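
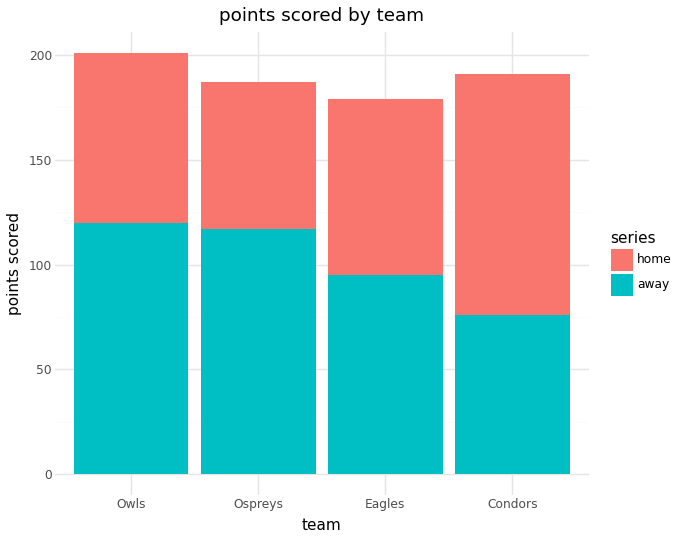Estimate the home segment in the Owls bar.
≈ 80

home top ≈ 200, bottom ≈ 120; segment ≈ 80.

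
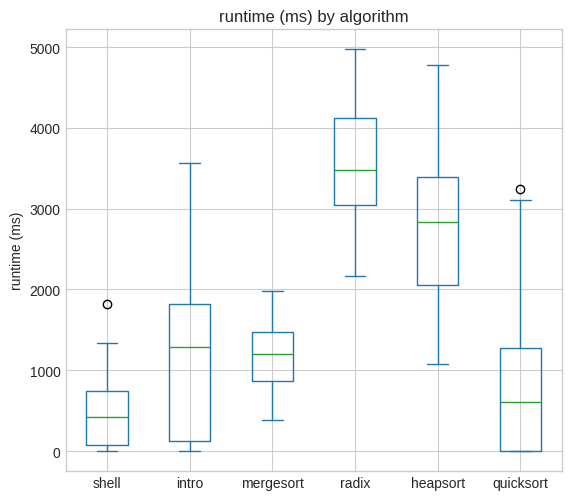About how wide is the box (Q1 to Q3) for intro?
Q3 ≈ 2000, Q1 ≈ 0; IQR ≈ 2000.

≈ 2000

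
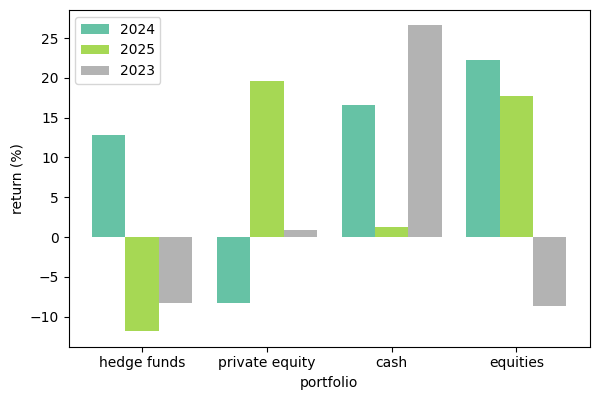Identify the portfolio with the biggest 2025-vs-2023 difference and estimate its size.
equities: 2025 ≈ 20, 2023 ≈ -10 → gap ≈ 30. Next-largest (cash) is only ≈ 25.

equities, ≈ 30 %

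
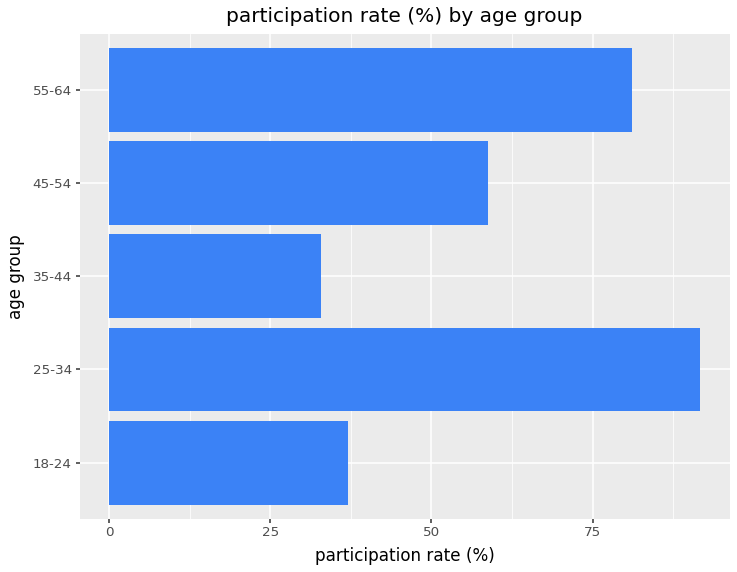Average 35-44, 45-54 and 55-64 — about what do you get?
(30 + 60 + 80) / 3 ≈ 57.

≈ 57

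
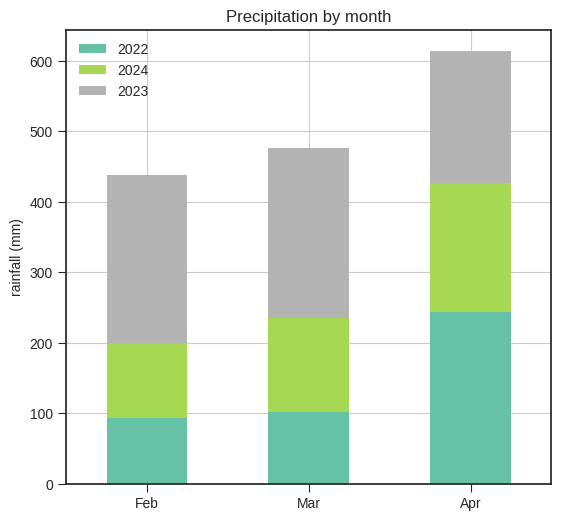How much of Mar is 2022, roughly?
≈ 100

2022 top ≈ 100, bottom ≈ 0; segment ≈ 100.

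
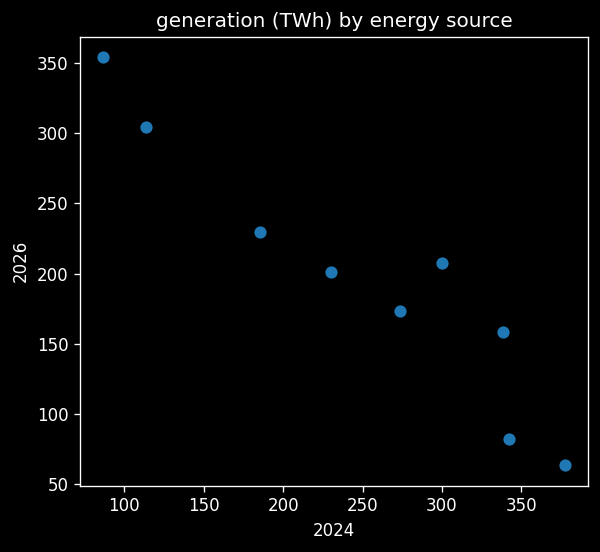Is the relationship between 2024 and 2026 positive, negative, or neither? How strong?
Points are negatively correlated; strong (|r| ≈ 0.9).

negative, strong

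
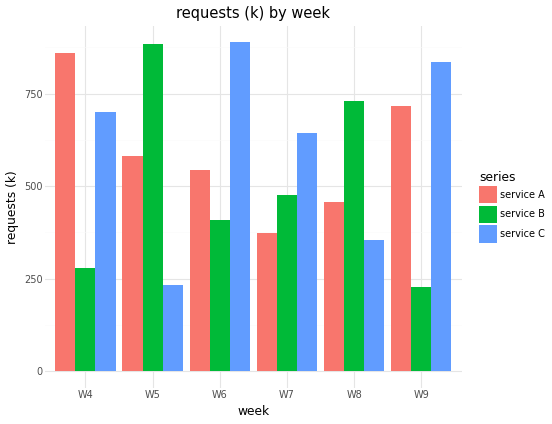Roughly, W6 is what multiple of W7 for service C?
≈ 1.5×

W6 ≈ 900, W7 ≈ 600; 900/600 ≈ 1.5.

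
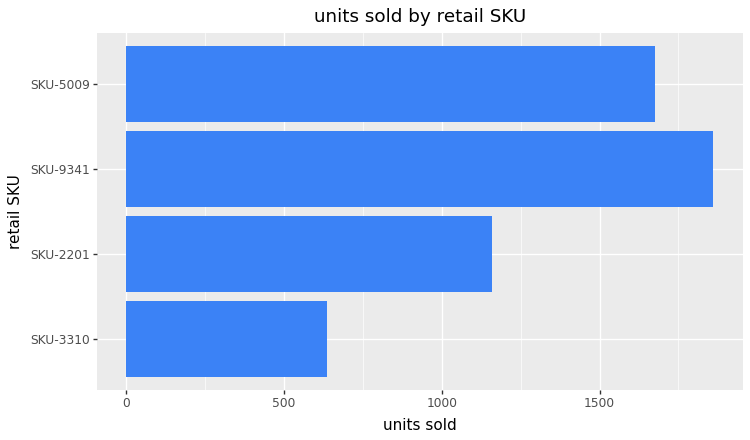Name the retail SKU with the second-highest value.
SKU-5009

Top 3: SKU-9341 ≈ 1800, SKU-5009 ≈ 1600, SKU-2201 ≈ 1200.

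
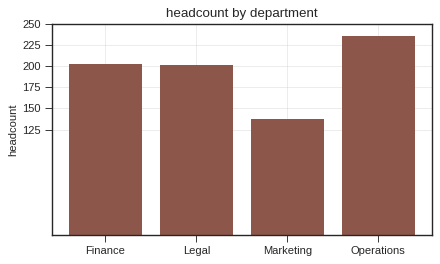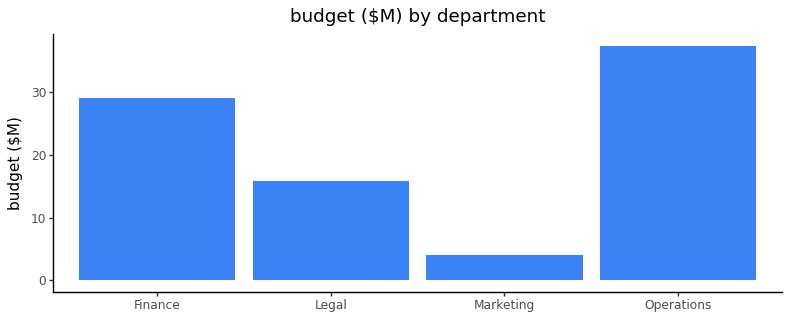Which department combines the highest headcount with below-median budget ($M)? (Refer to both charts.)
Chart 2 median budget ($M) ≈ 20; below-median departments: Legal, Marketing. Among those, Legal has the highest headcount (≈ 200).

Legal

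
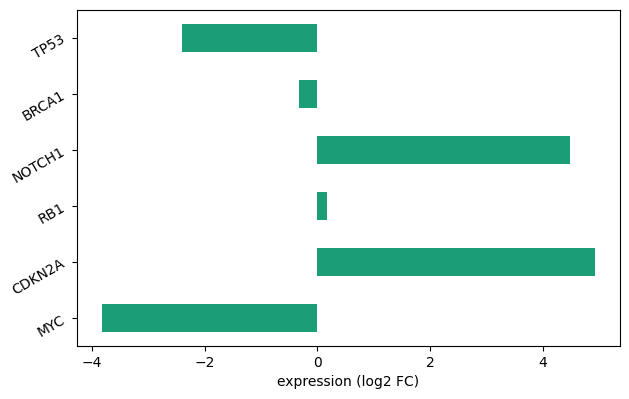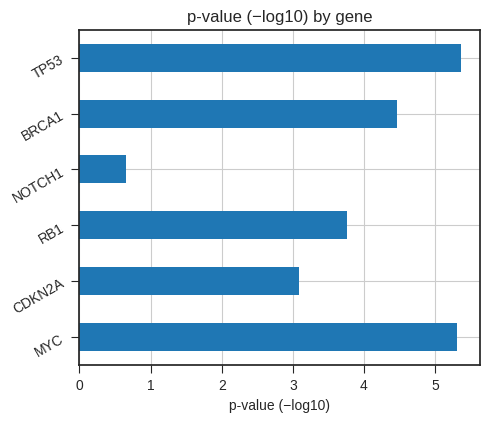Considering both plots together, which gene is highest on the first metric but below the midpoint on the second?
Chart 2 median p-value (−log10) ≈ 4; below-median genes: CDKN2A, RB1, NOTCH1. Among those, CDKN2A has the highest expression (log2 FC) (≈ 5).

CDKN2A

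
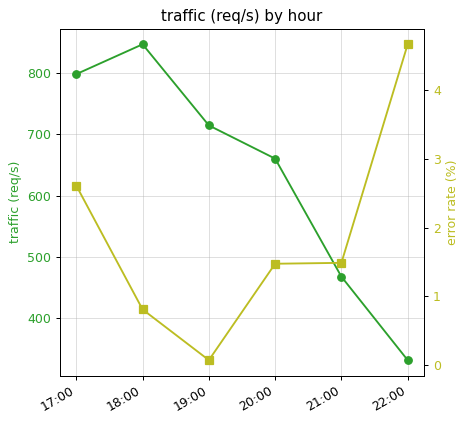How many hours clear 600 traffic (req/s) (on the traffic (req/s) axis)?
4

Above 600: 17:00, 18:00, 19:00, 20:00.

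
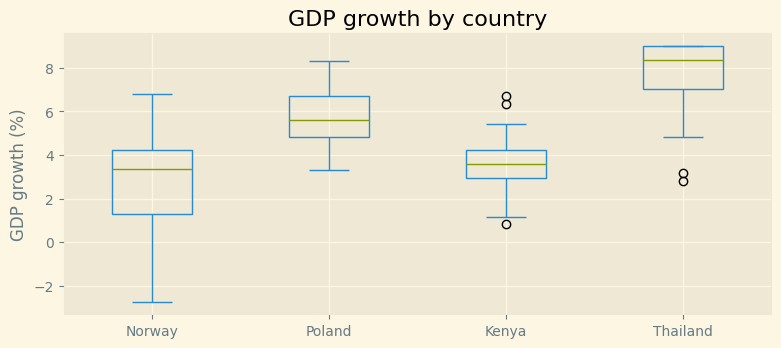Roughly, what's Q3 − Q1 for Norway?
≈ 2.5

Q3 ≈ 4.0, Q1 ≈ 1.5; IQR ≈ 2.5.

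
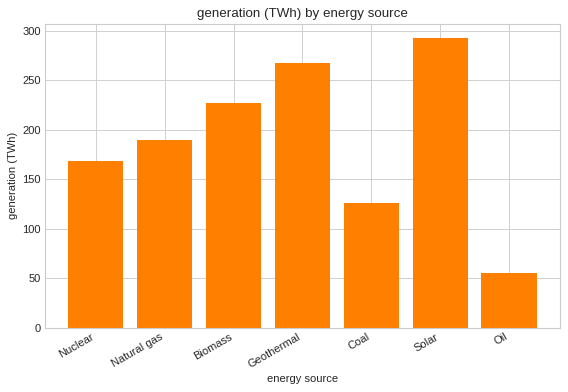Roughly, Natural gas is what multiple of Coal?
Natural gas ≈ 200, Coal ≈ 125; 200/125 ≈ 1.6.

≈ 1.6×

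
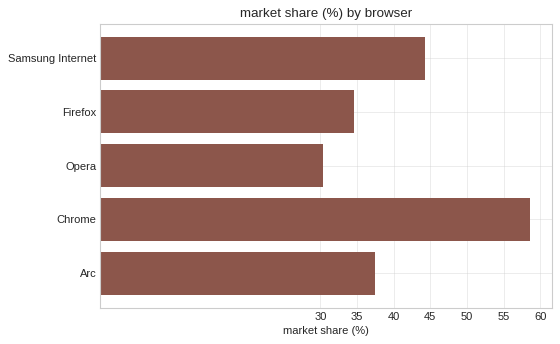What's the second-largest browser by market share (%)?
Samsung Internet

Top 3: Chrome ≈ 60, Samsung Internet ≈ 45, Arc ≈ 35.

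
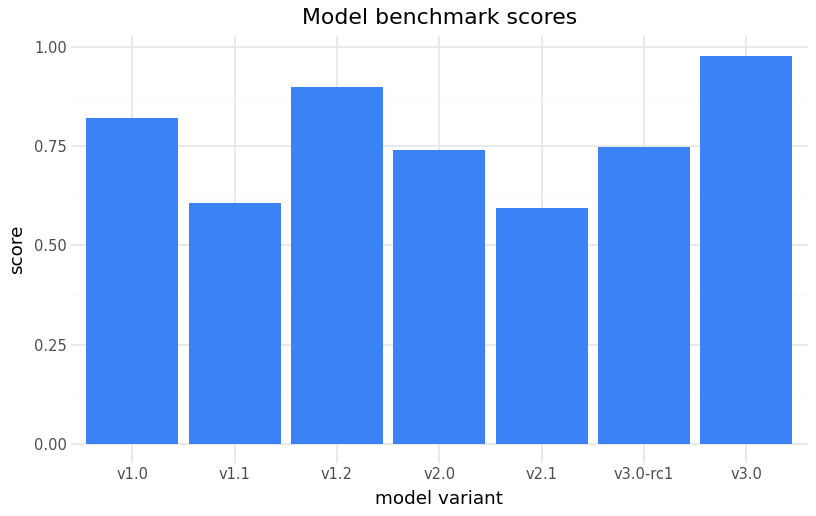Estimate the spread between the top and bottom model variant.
Max v3.0 ≈ 1.0, min v2.1 ≈ 0.6; range ≈ 0.4.

≈ 0.4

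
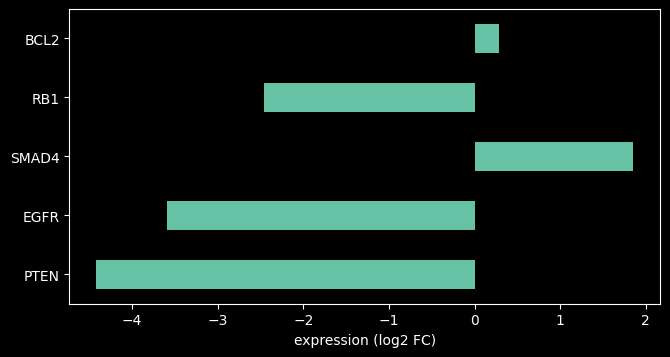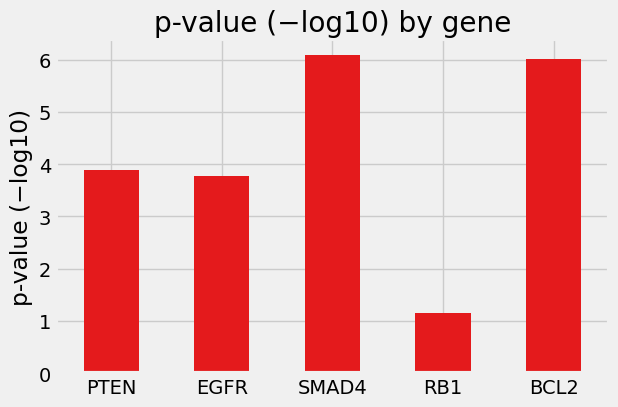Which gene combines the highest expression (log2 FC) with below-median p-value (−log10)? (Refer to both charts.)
RB1

Chart 2 median p-value (−log10) ≈ 4; below-median genes: EGFR, RB1. Among those, RB1 has the highest expression (log2 FC) (≈ -2.4).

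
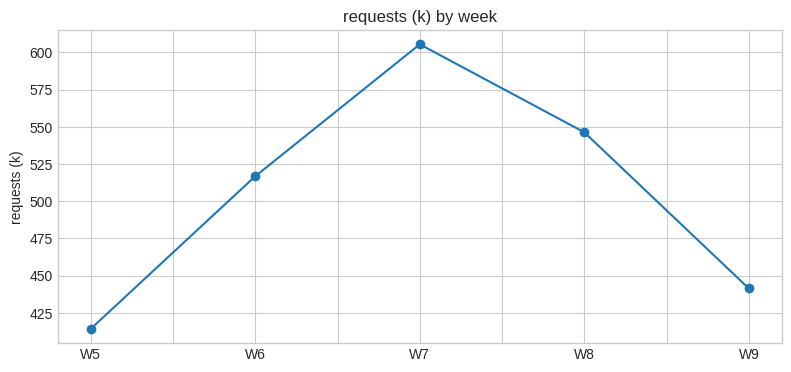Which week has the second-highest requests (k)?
W8

Top 3: W7 ≈ 600, W8 ≈ 540, W6 ≈ 520.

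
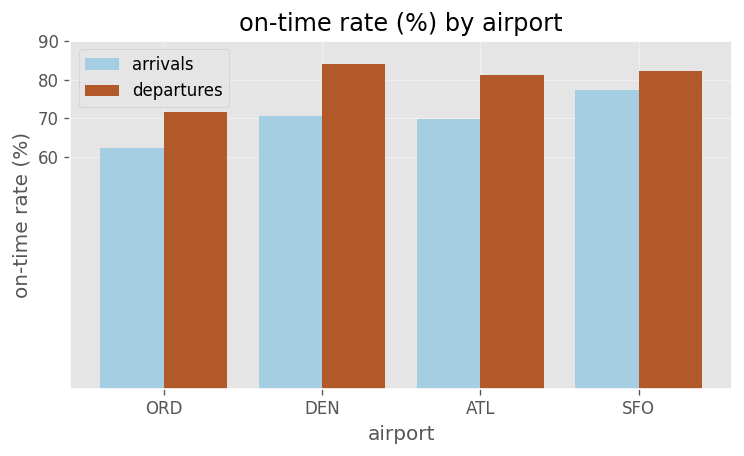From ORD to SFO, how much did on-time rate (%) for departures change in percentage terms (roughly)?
≈ +14.3%

ORD ≈ 70, SFO ≈ 80; (80 − 70) / 70 ≈ +14.3%.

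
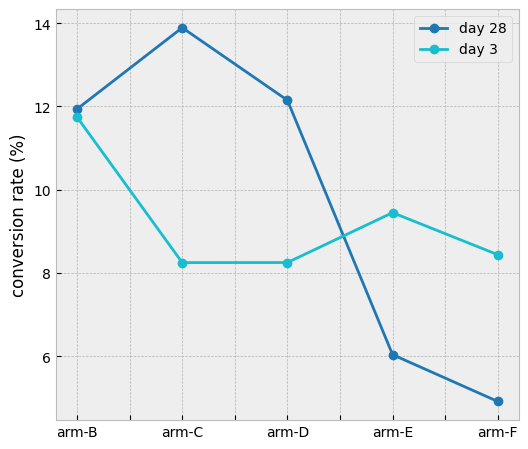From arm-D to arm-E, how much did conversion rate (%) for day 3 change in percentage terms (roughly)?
≈ +12.5%

arm-D ≈ 8, arm-E ≈ 9; (9 − 8) / 8 ≈ +12.5%.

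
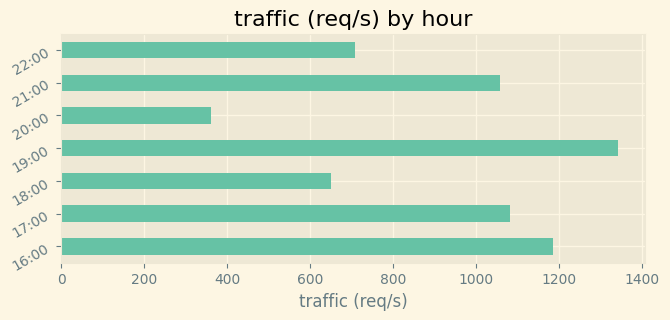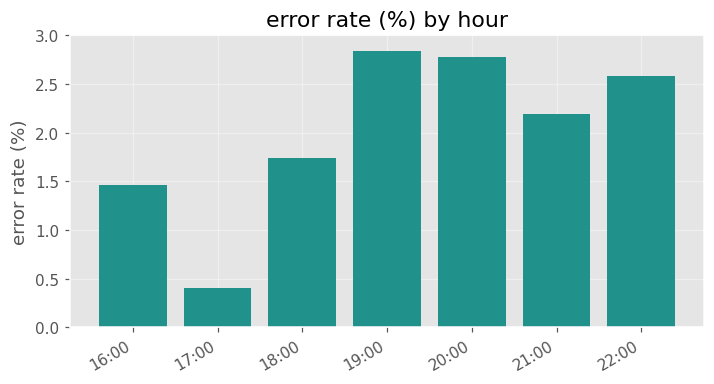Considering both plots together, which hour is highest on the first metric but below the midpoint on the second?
16:00

Chart 2 median error rate (%) ≈ 2; below-median hours: 16:00, 17:00, 18:00. Among those, 16:00 has the highest traffic (req/s) (≈ 1200).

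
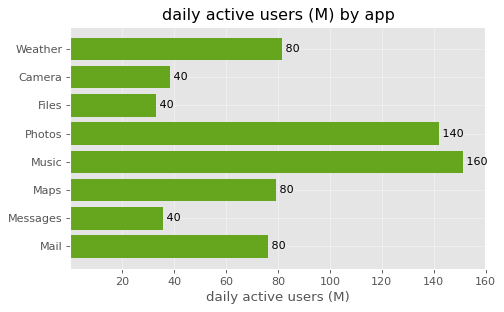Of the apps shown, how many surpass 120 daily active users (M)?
2

Above 120: Photos, Music.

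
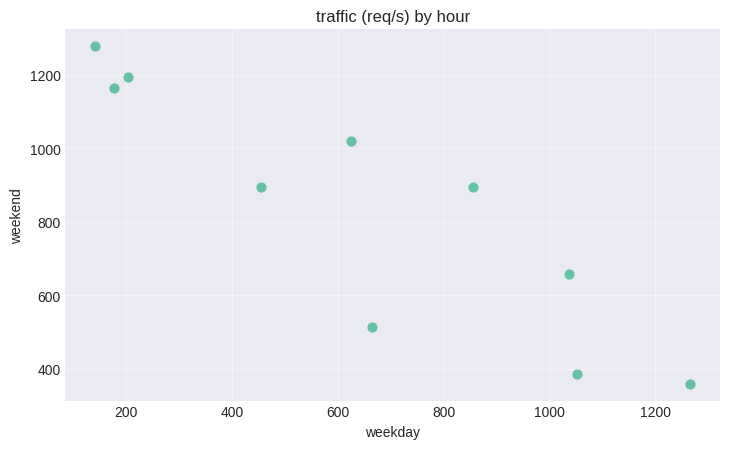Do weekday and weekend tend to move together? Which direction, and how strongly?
negative, strong

Points are negatively correlated; strong (|r| ≈ 0.9).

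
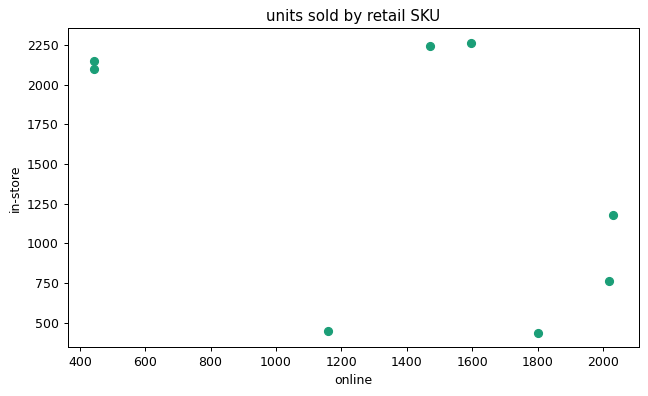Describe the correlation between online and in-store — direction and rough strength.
negative, moderate

Points are negatively correlated; moderate (|r| ≈ 0.5).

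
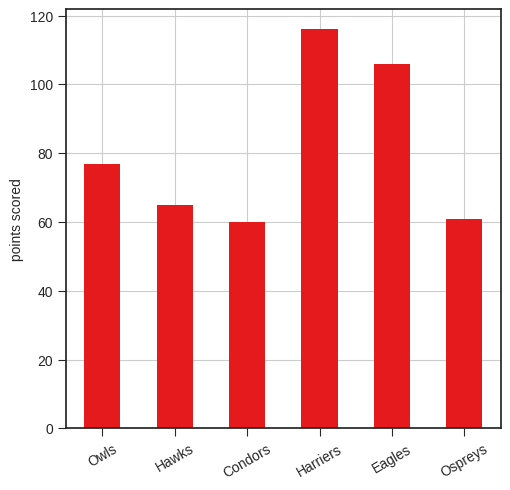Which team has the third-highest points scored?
Owls

Top 4: Harriers ≈ 120, Eagles ≈ 110, Owls ≈ 80, Hawks ≈ 60.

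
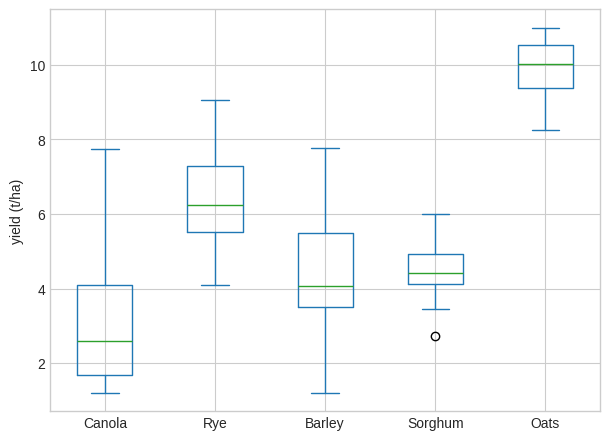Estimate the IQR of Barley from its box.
≈ 2

Q3 ≈ 5, Q1 ≈ 3; IQR ≈ 2.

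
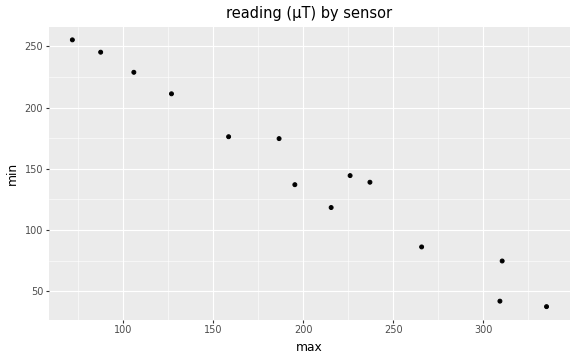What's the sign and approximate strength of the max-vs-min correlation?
negative, strong

Points are negatively correlated; strong (|r| ≈ 1.0).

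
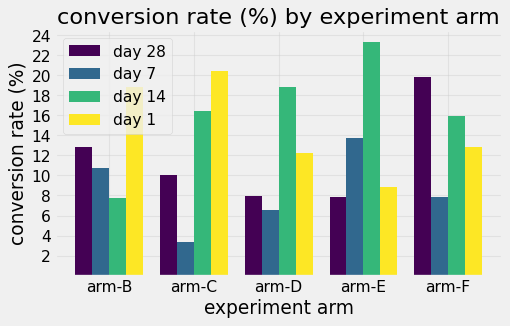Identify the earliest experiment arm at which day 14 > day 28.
arm-C

arm-B: day 14 ≈ 8 vs day 28 ≈ 12 (not yet); arm-C: day 14 ≈ 16 vs day 28 ≈ 10 (first crossover).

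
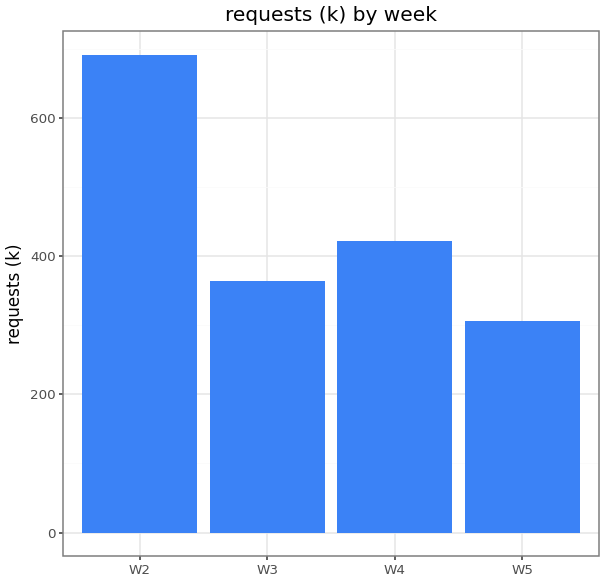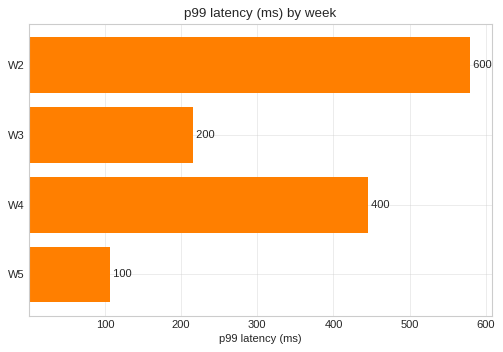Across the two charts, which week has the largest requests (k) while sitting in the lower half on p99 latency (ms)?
Chart 2 median p99 latency (ms) ≈ 300; below-median weeks: W3, W5. Among those, W3 has the highest requests (k) (≈ 400).

W3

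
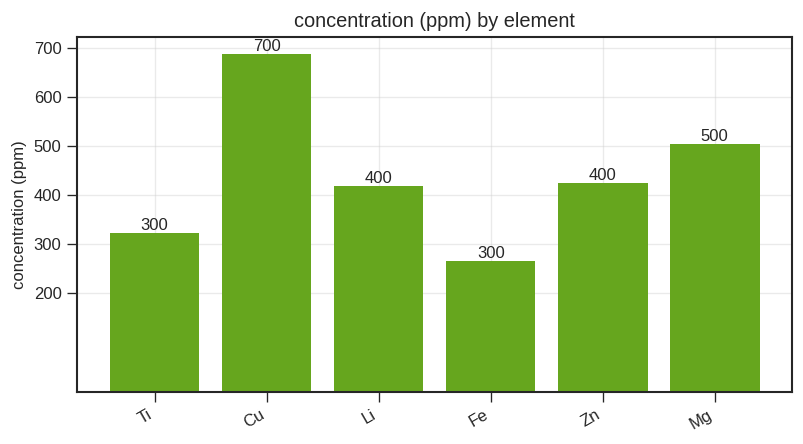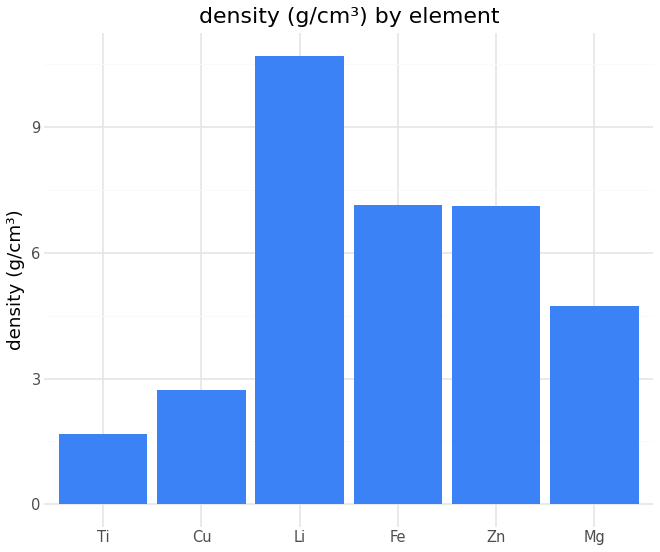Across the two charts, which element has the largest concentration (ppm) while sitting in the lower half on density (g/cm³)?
Cu

Chart 2 median density (g/cm³) ≈ 6; below-median elements: Ti, Cu, Mg. Among those, Cu has the highest concentration (ppm) (≈ 700).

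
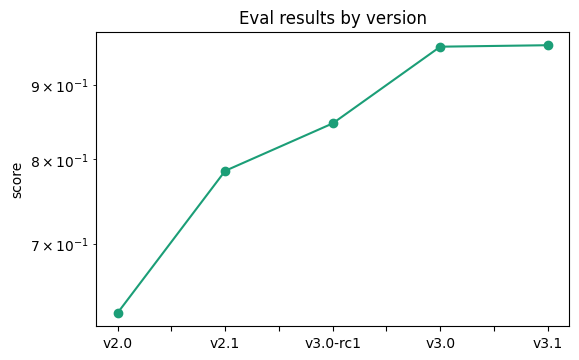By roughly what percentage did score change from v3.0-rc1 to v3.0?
v3.0-rc1 ≈ 0.85, v3.0 ≈ 0.95; (0.95 − 0.85) / 0.85 ≈ +11.8%.

≈ +11.8%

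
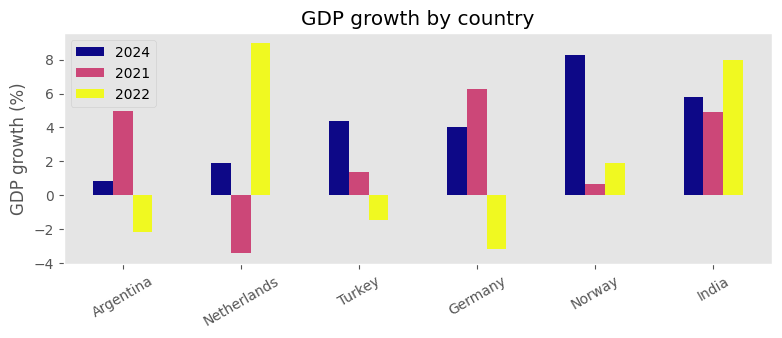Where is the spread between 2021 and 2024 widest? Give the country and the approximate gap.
Norway: 2021 ≈ 0, 2024 ≈ 8 → gap ≈ 8. Next-largest (Netherlands) is only ≈ 6.

Norway, ≈ 8 %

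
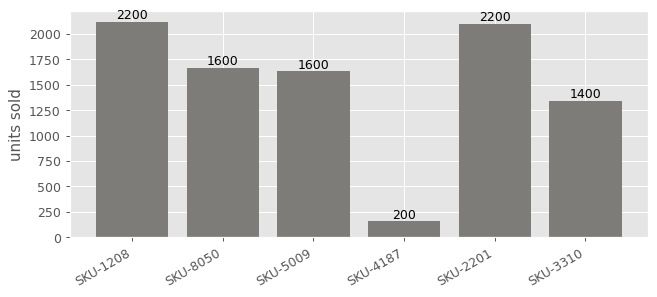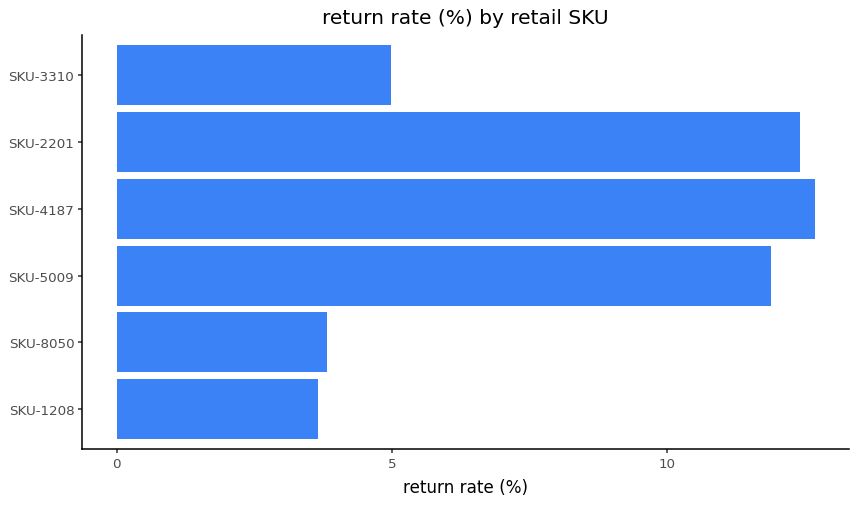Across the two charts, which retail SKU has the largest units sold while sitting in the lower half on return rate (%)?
SKU-1208

Chart 2 median return rate (%) ≈ 8; below-median retail SKUs: SKU-1208, SKU-8050, SKU-3310. Among those, SKU-1208 has the highest units sold (≈ 2200).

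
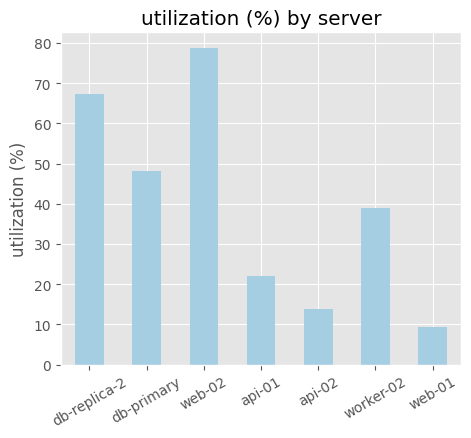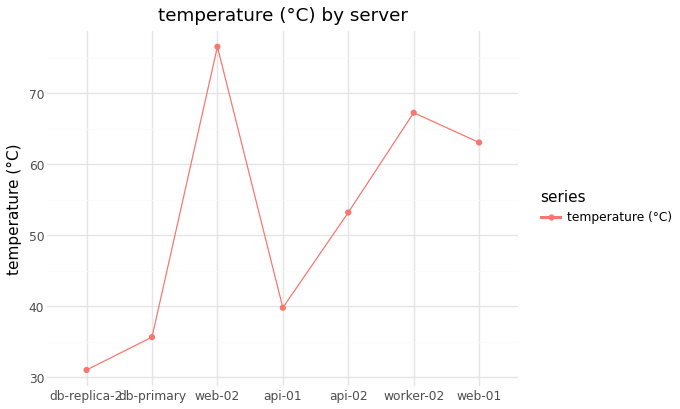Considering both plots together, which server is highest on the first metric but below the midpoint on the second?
Chart 2 median temperature (°C) ≈ 50; below-median servers: db-replica-2, db-primary, api-01. Among those, db-replica-2 has the highest utilization (%) (≈ 70).

db-replica-2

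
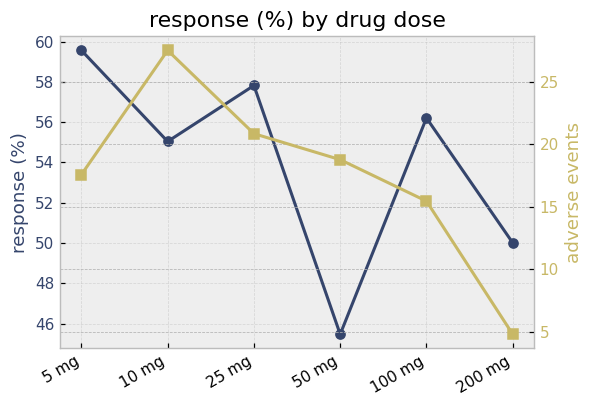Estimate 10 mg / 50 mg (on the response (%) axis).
10 mg ≈ 56, 50 mg ≈ 46; 56/46 ≈ 1.22.

≈ 1.22×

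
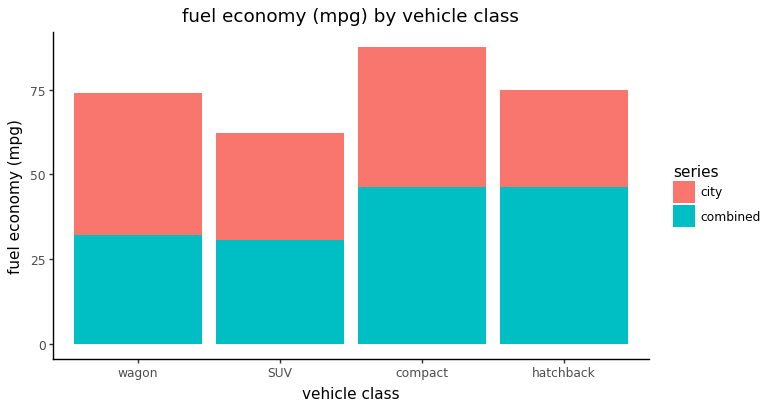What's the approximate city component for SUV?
city top ≈ 60, bottom ≈ 30; segment ≈ 30.

≈ 30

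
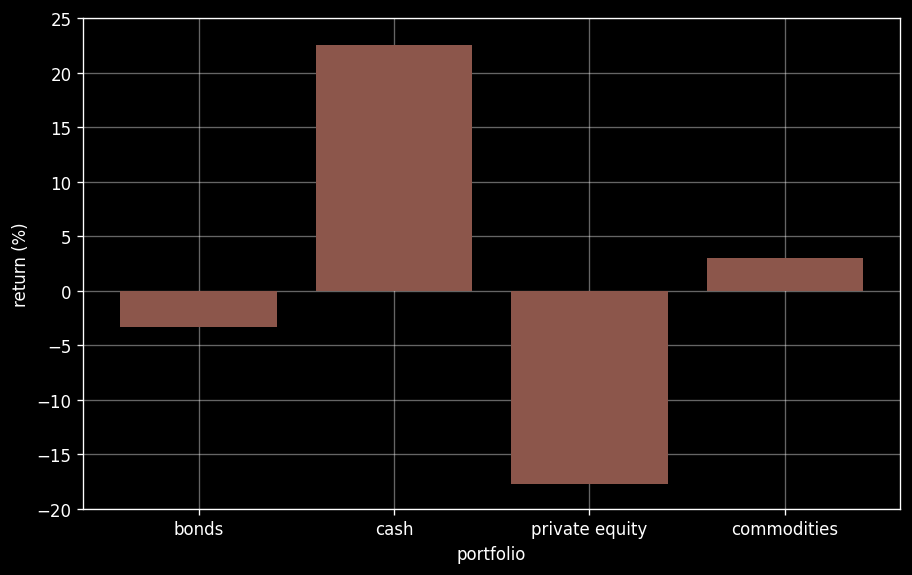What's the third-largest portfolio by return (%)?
Top 4: cash ≈ 25, commodities ≈ 5, bonds ≈ -5, private equity ≈ -20.

bonds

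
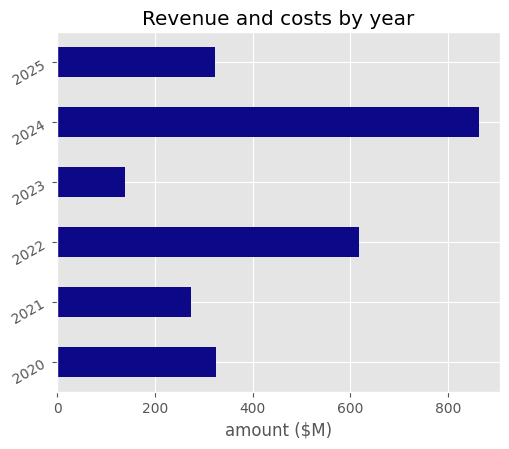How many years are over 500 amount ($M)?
2

Above 500: 2022, 2024.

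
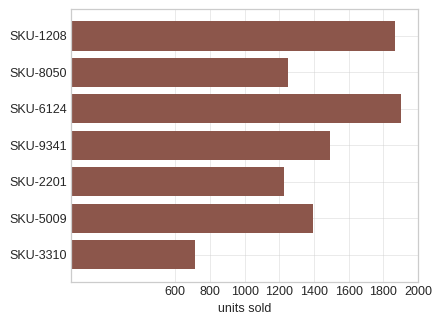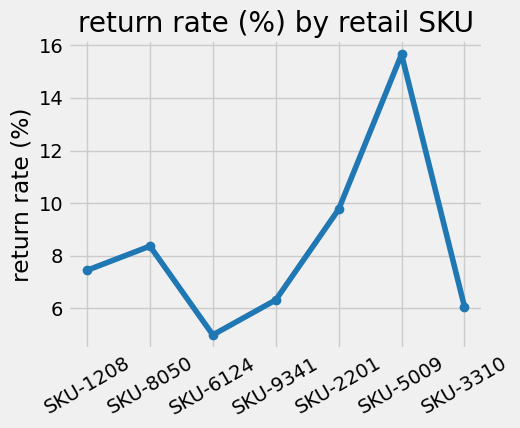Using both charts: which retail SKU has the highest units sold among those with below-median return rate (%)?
SKU-6124

Chart 2 median return rate (%) ≈ 8; below-median retail SKUs: SKU-6124, SKU-9341, SKU-3310. Among those, SKU-6124 has the highest units sold (≈ 2000).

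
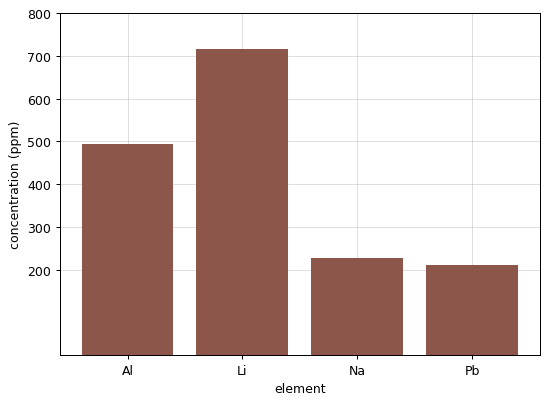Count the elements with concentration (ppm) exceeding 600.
Above 600: Li.

1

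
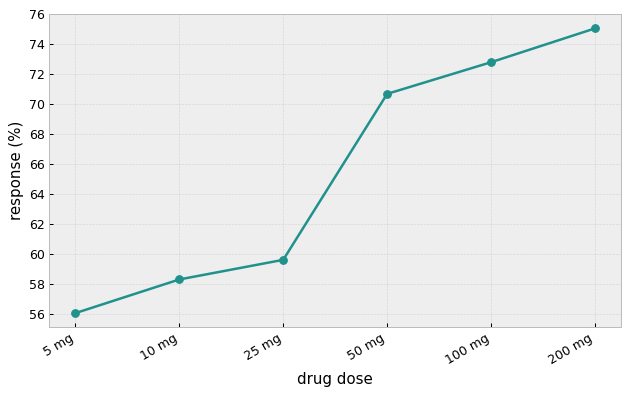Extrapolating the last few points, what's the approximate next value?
Last three: 70, 72, 76 → slope ≈ 3/step → next ≈ 79.

≈ 79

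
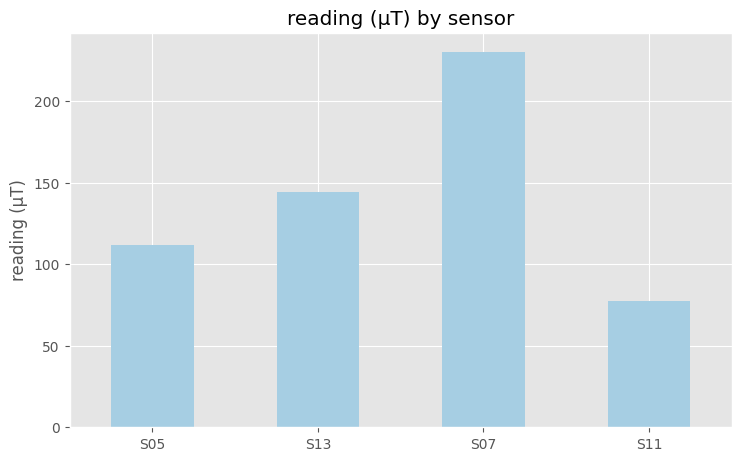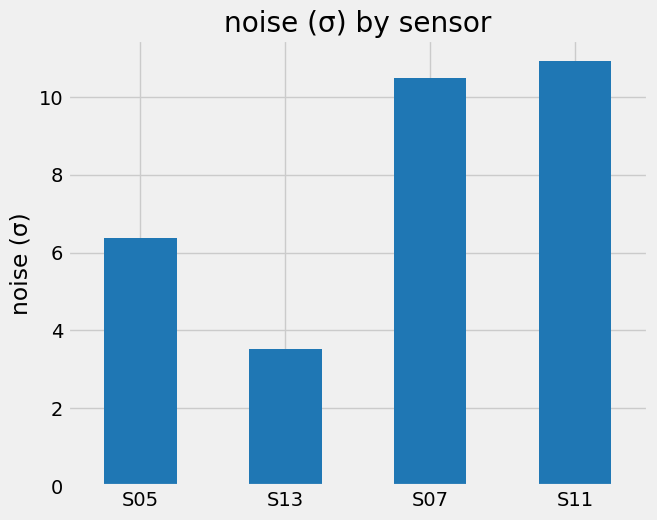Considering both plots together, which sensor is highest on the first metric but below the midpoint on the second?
S13

Chart 2 median noise (σ) ≈ 8; below-median sensors: S05, S13. Among those, S13 has the highest reading (µT) (≈ 150).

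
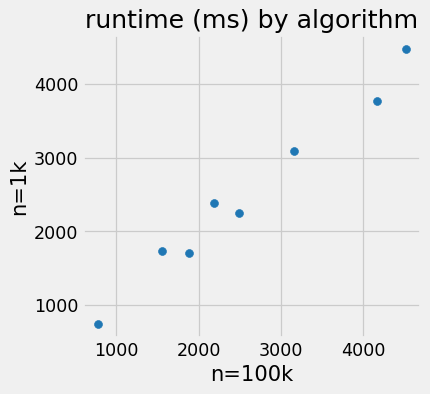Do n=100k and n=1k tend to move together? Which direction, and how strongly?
positive, strong

Points are positively correlated; strong (|r| ≈ 1.0).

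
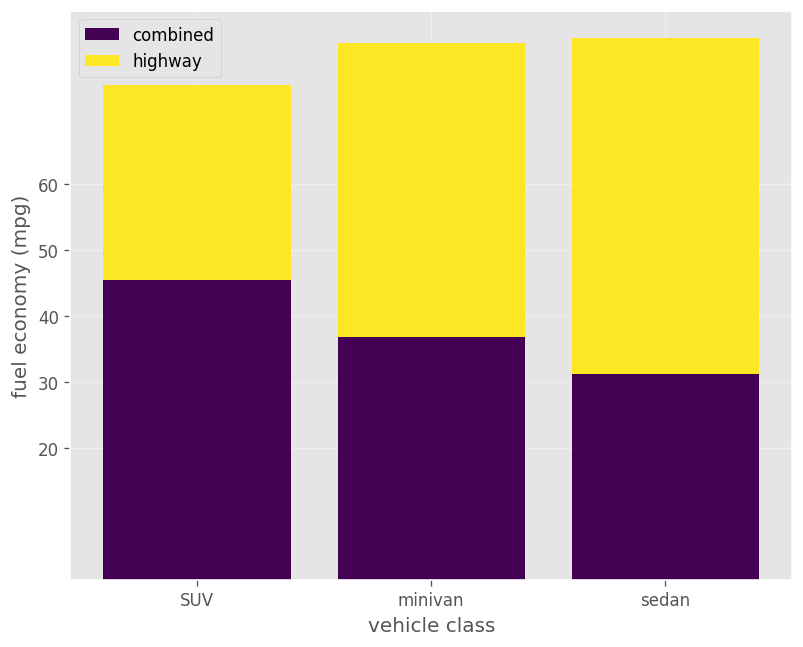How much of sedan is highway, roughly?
highway top ≈ 80, bottom ≈ 30; segment ≈ 50.

≈ 50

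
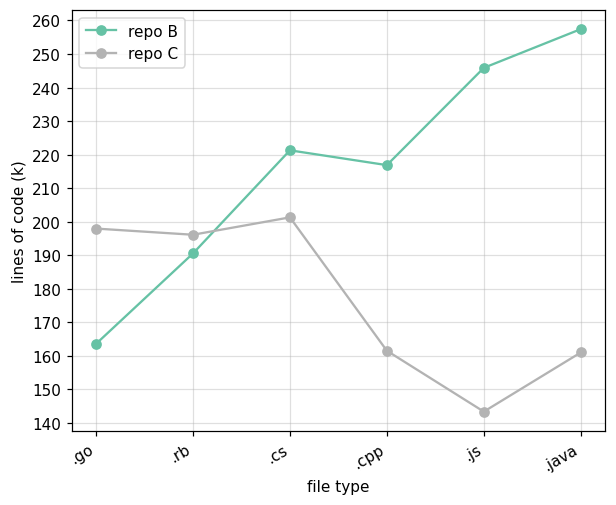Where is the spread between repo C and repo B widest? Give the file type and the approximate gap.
.js: repo C ≈ 140, repo B ≈ 250 → gap ≈ 110. Next-largest (.java) is only ≈ 100.

.js, ≈ 110 k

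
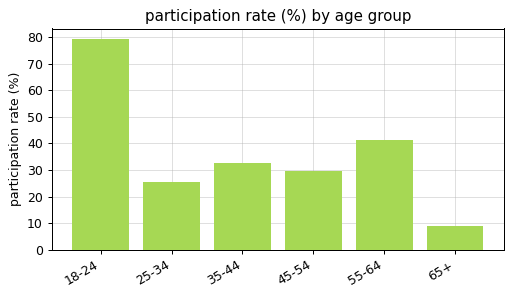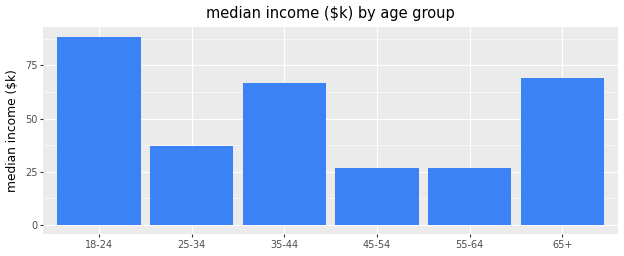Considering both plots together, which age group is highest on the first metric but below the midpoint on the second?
Chart 2 median median income ($k) ≈ 50; below-median age groups: 25-34, 45-54, 55-64. Among those, 55-64 has the highest participation rate (%) (≈ 40).

55-64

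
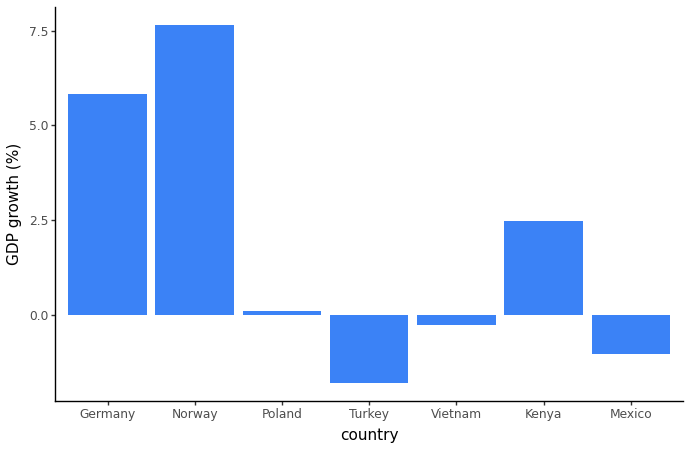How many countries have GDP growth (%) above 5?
Above 5: Germany, Norway.

2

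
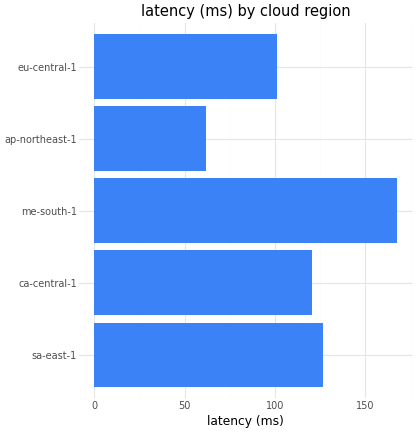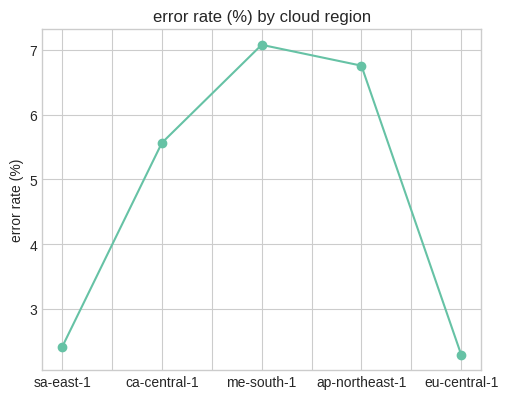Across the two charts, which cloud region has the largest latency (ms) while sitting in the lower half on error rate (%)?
sa-east-1

Chart 2 median error rate (%) ≈ 6; below-median cloud regions: sa-east-1, eu-central-1. Among those, sa-east-1 has the highest latency (ms) (≈ 120).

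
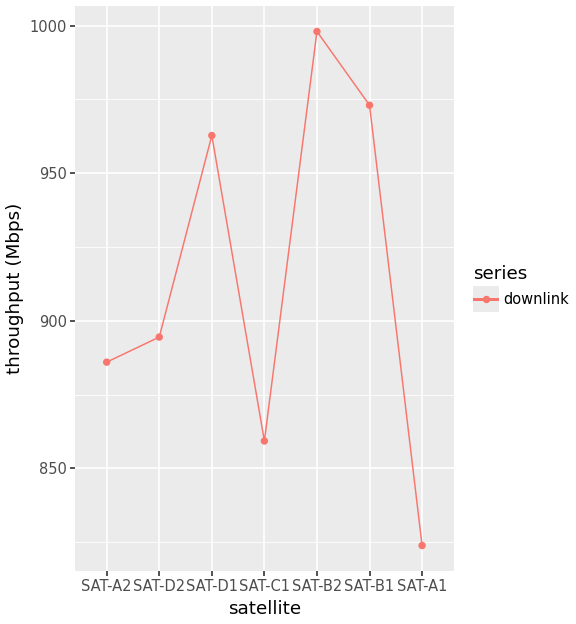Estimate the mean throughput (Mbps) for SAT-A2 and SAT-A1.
(880 + 820) / 2 ≈ 850.

≈ 850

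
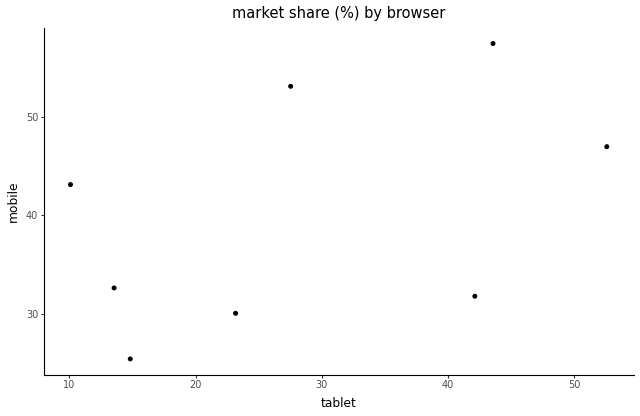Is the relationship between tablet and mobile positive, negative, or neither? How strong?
positive, moderate

Points are positively correlated; moderate (|r| ≈ 0.5).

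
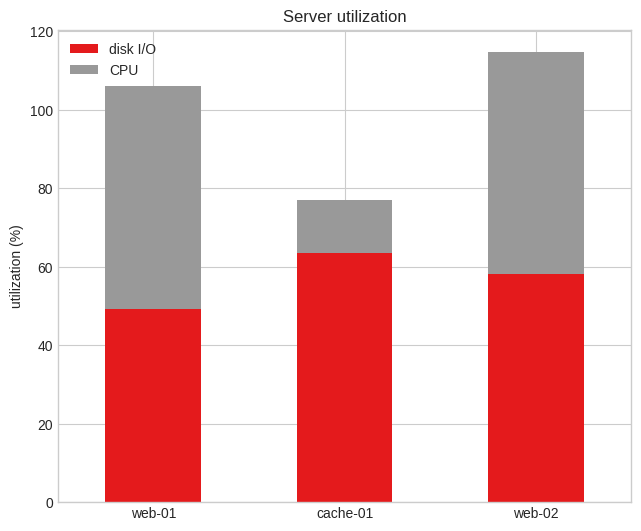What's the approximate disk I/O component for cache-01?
disk I/O top ≈ 60, bottom ≈ 0; segment ≈ 60.

≈ 60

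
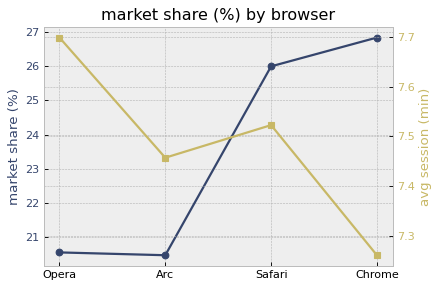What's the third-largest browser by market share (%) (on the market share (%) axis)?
Top 4 (on the market share (%) axis): Chrome ≈ 27, Safari ≈ 26, Opera ≈ 21, Arc ≈ 20.

Opera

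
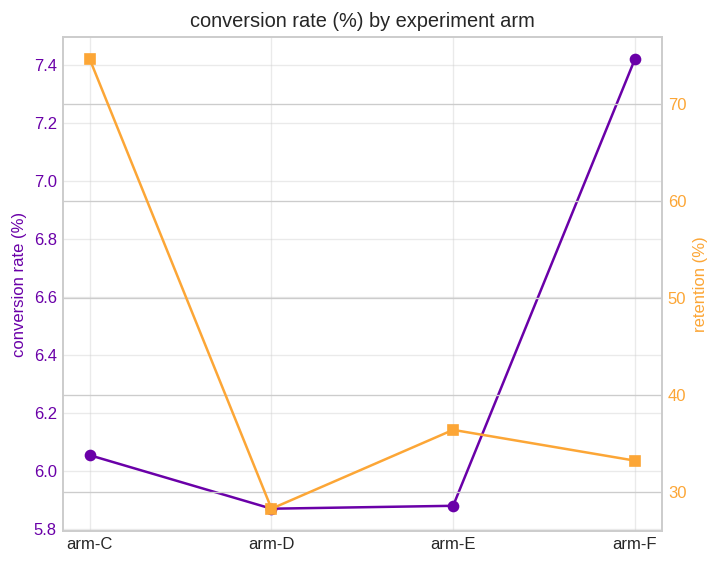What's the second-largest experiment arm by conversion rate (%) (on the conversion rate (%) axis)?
arm-C

Top 3 (on the conversion rate (%) axis): arm-F ≈ 7.4, arm-C ≈ 6.0, arm-E ≈ 5.8.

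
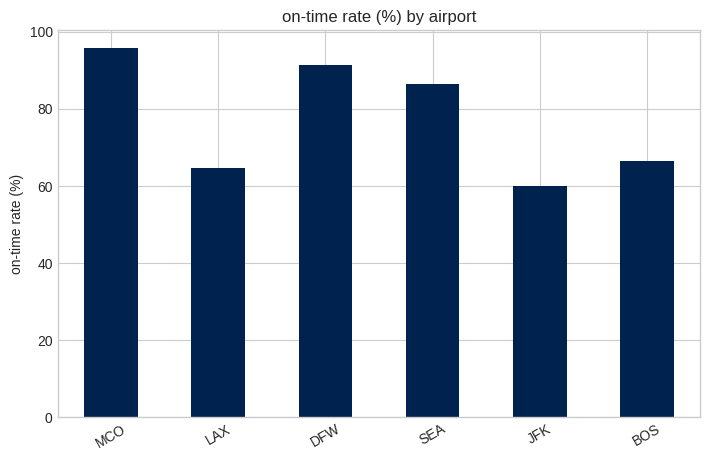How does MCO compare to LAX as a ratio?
MCO ≈ 100, LAX ≈ 60; 100/60 ≈ 1.67.

≈ 1.67×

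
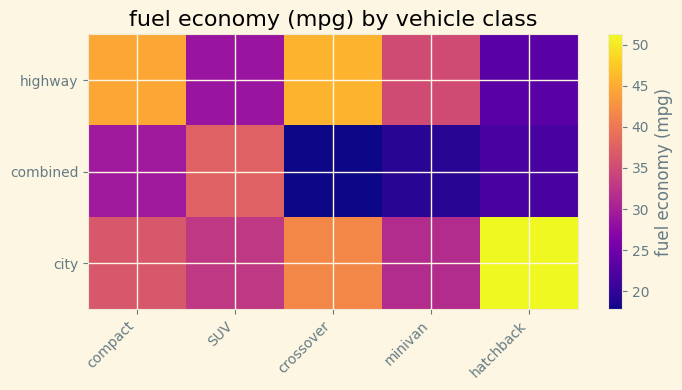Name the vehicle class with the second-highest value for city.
Top 3 for city: hatchback ≈ 50, crossover ≈ 40, compact ≈ 35.

crossover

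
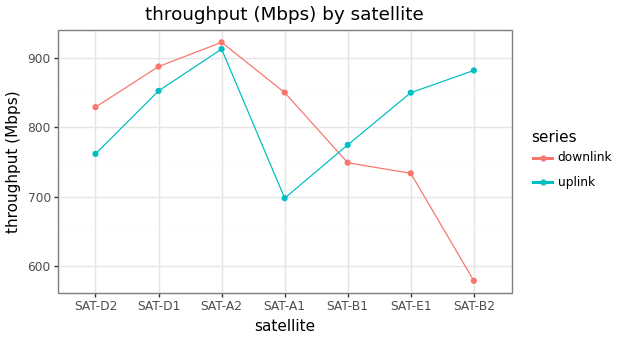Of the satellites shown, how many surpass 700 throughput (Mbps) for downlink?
Above 700: SAT-D2, SAT-D1, SAT-A2, SAT-A1, SAT-B1, SAT-E1.

6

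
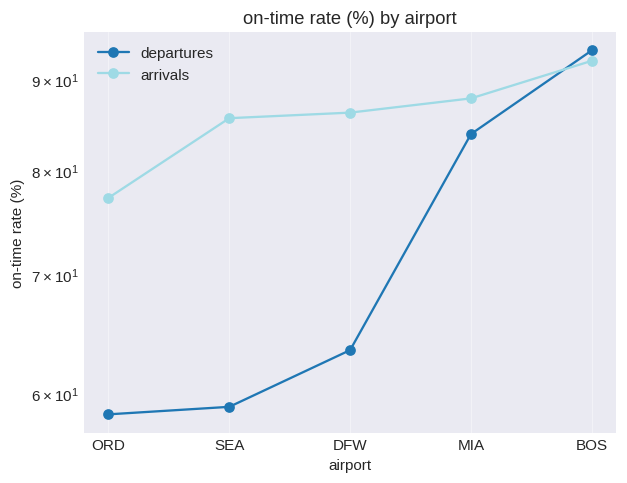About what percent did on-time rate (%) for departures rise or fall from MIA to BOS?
≈ +11.8%

MIA ≈ 85, BOS ≈ 95; (95 − 85) / 85 ≈ +11.8%.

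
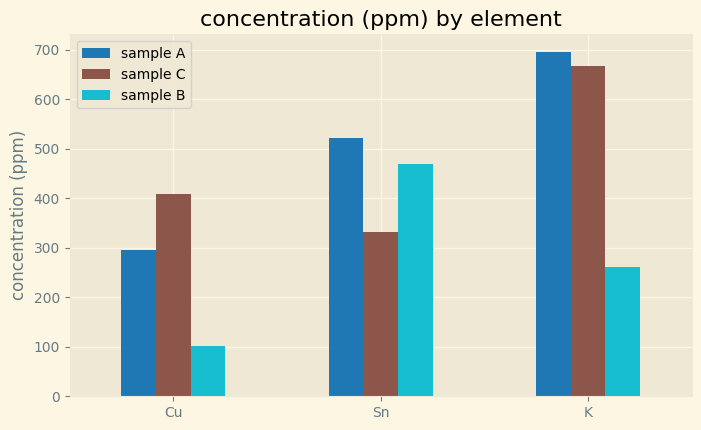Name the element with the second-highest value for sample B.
Top 3 for sample B: Sn ≈ 500, K ≈ 300, Cu ≈ 100.

K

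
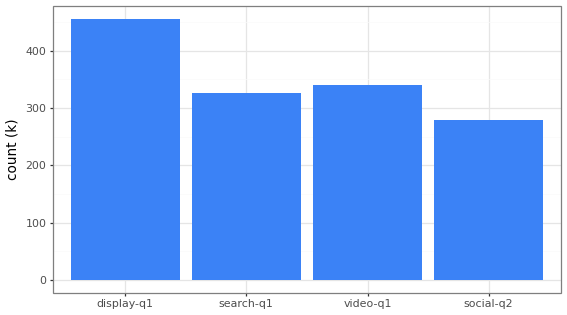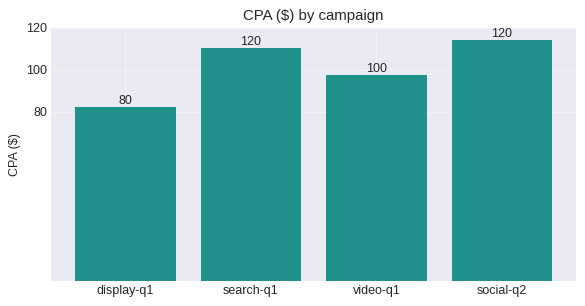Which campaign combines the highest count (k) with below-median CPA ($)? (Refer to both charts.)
Chart 2 median CPA ($) ≈ 100; below-median campaigns: display-q1, video-q1. Among those, display-q1 has the highest count (k) (≈ 450).

display-q1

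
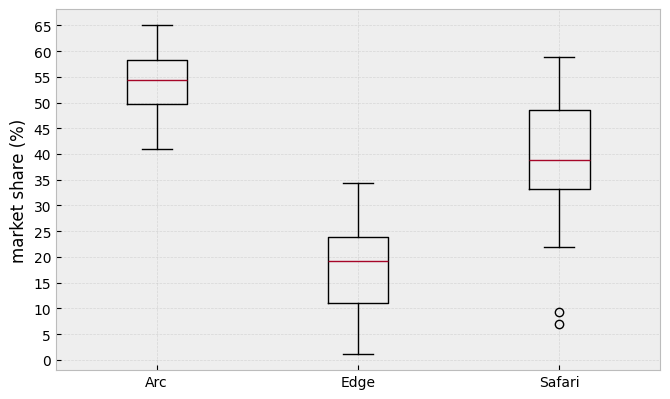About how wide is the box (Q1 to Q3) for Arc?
Q3 ≈ 60, Q1 ≈ 50; IQR ≈ 10.

≈ 10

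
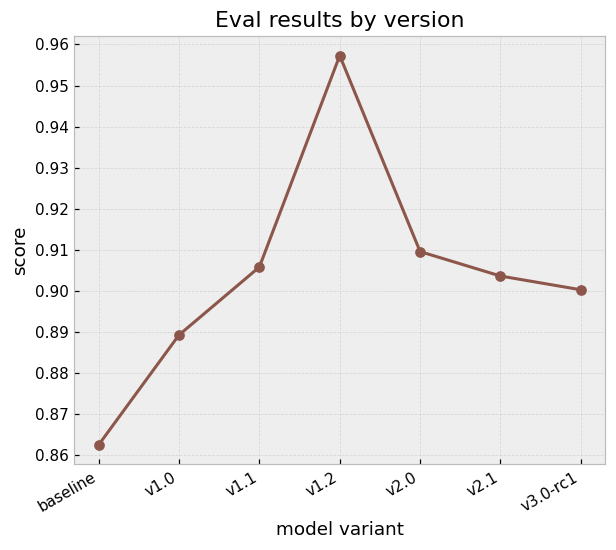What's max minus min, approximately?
≈ 0.10

Max v1.2 ≈ 0.96, min baseline ≈ 0.86; range ≈ 0.10.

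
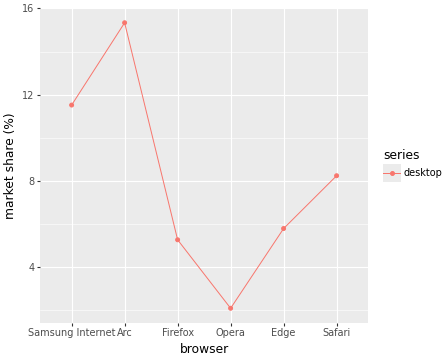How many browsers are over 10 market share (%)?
Above 10: Samsung Internet, Arc.

2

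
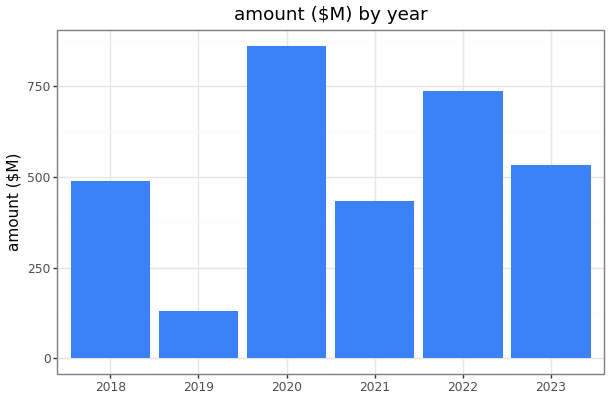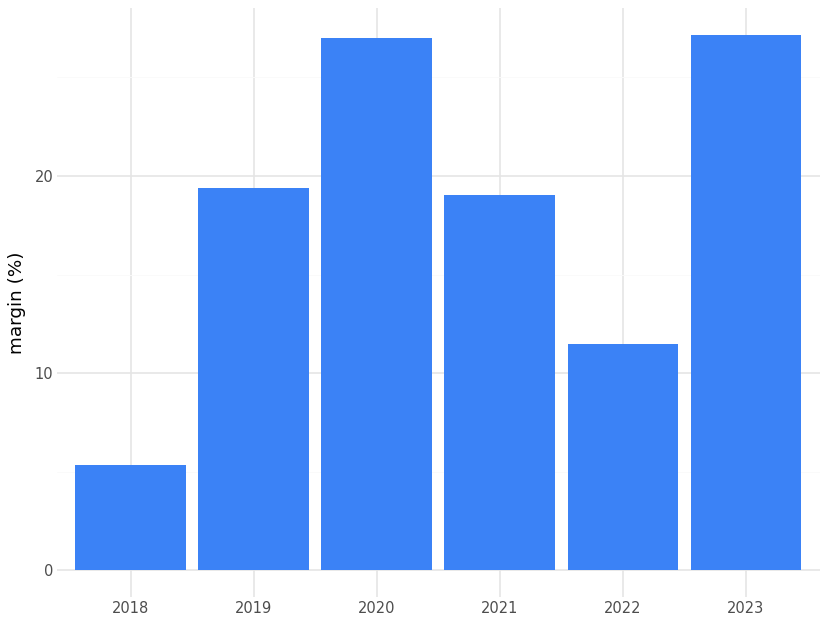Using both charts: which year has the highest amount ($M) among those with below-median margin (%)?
Chart 2 median margin (%) ≈ 20; below-median years: 2018, 2021, 2022. Among those, 2022 has the highest amount ($M) (≈ 700).

2022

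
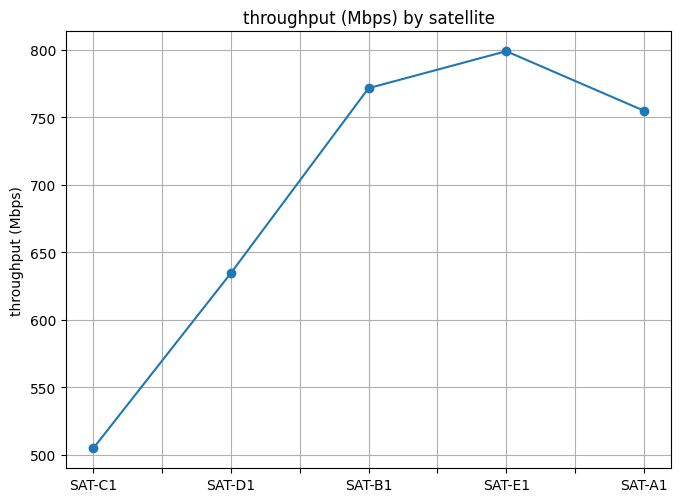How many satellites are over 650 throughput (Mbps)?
Above 650: SAT-B1, SAT-E1, SAT-A1.

3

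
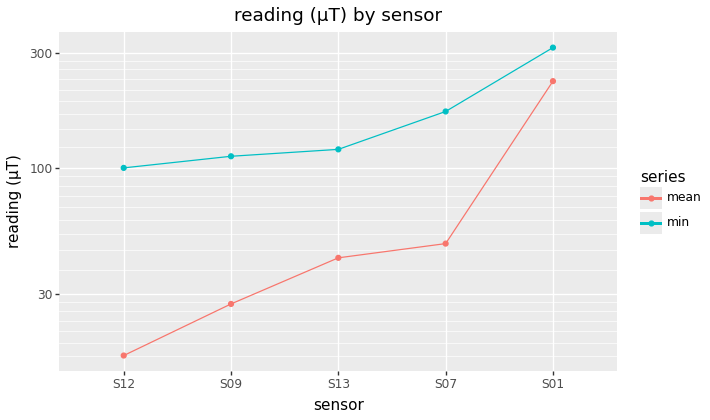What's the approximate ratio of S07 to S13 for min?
S07 ≈ 175, S13 ≈ 125; 175/125 ≈ 1.4.

≈ 1.4×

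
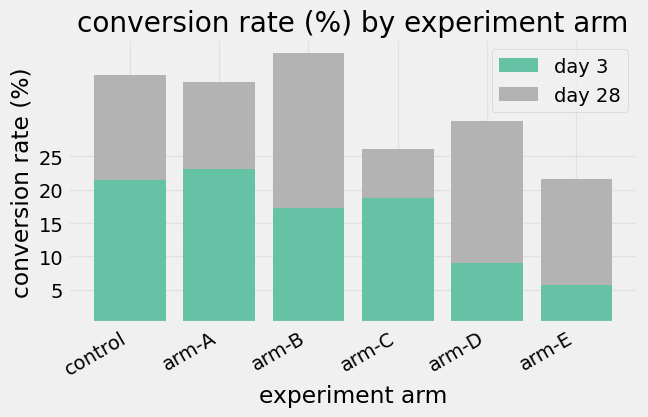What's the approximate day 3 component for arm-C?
day 3 top ≈ 20, bottom ≈ 0; segment ≈ 20.

≈ 20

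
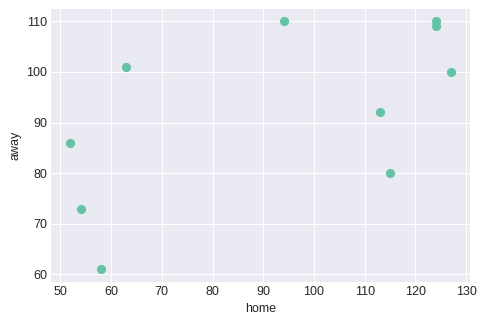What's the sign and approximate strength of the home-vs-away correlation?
Points are positively correlated; moderate (|r| ≈ 0.6).

positive, moderate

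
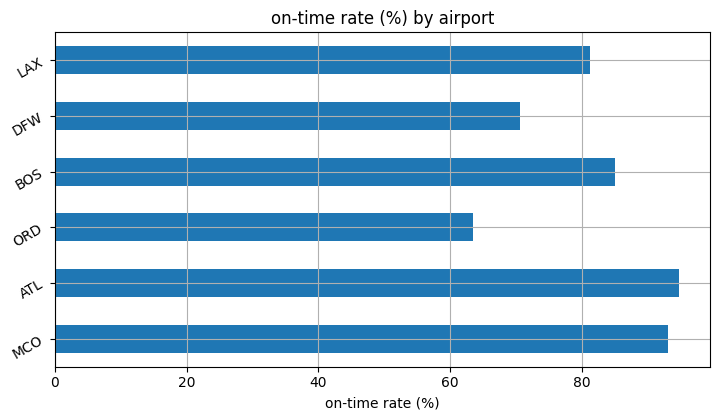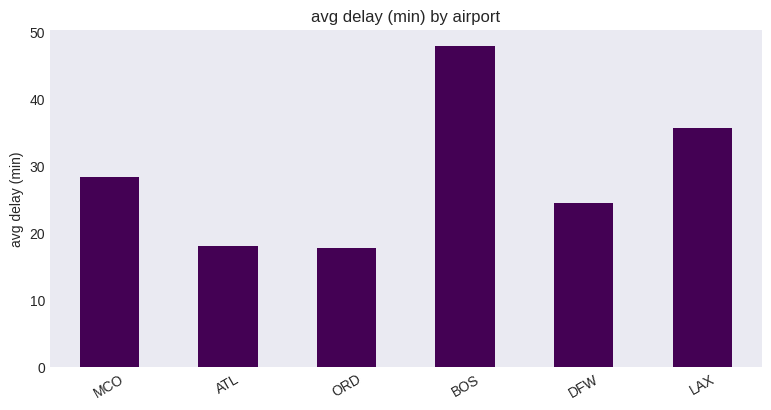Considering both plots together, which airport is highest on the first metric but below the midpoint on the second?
Chart 2 median avg delay (min) ≈ 25; below-median airports: ATL, ORD, DFW. Among those, ATL has the highest on-time rate (%) (≈ 90).

ATL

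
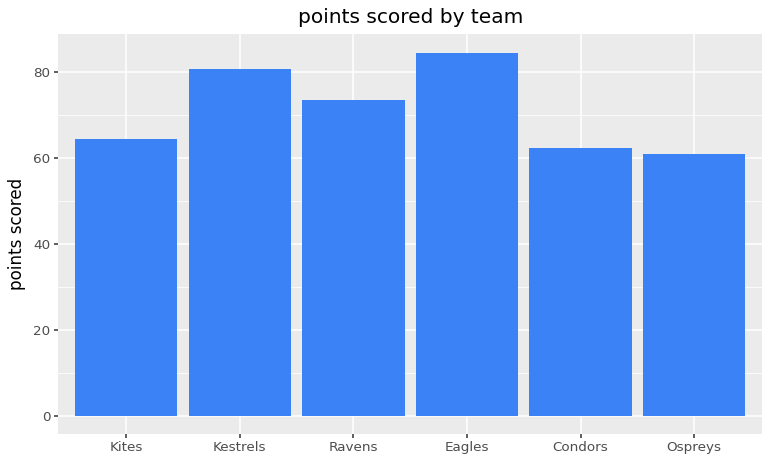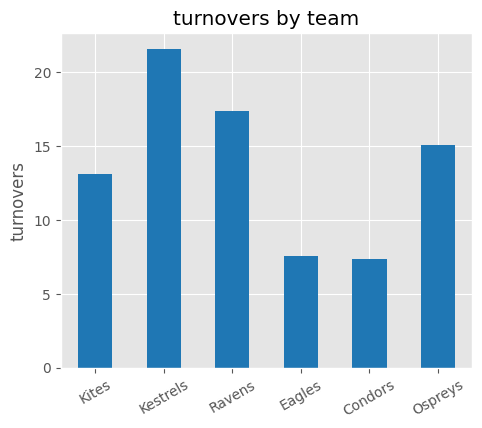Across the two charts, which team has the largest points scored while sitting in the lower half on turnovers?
Eagles

Chart 2 median turnovers ≈ 14; below-median teams: Kites, Eagles, Condors. Among those, Eagles has the highest points scored (≈ 80).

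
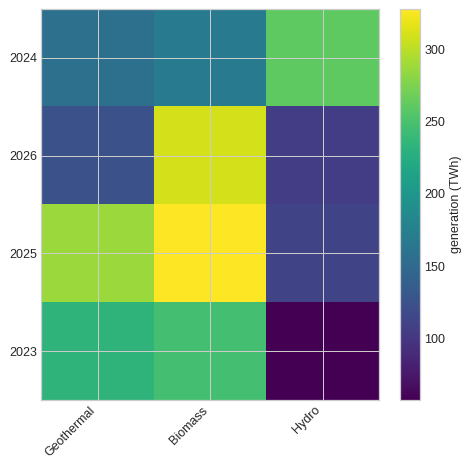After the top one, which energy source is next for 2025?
Top 3 for 2025: Biomass ≈ 325, Geothermal ≈ 275, Hydro ≈ 125.

Geothermal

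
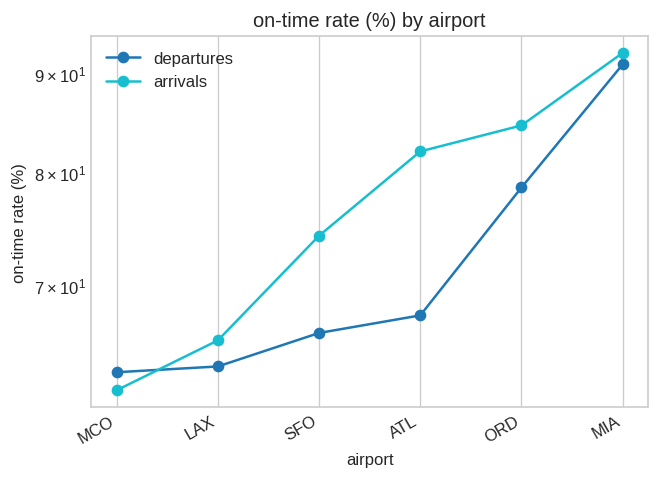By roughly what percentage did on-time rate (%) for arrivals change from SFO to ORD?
SFO ≈ 75, ORD ≈ 85; (85 − 75) / 75 ≈ +13.3%.

≈ +13.3%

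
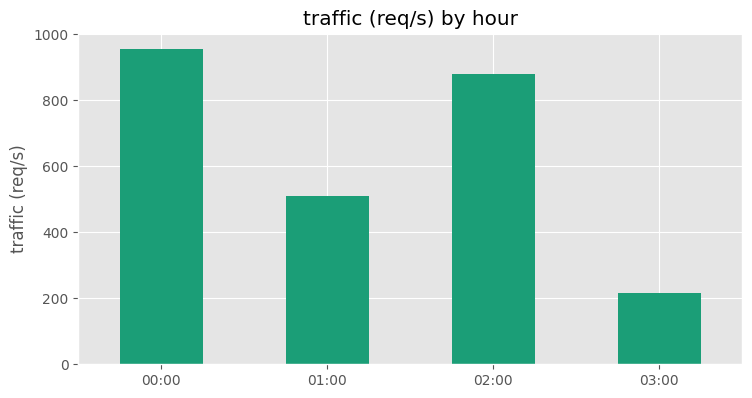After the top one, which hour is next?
02:00

Top 3: 00:00 ≈ 1000, 02:00 ≈ 900, 01:00 ≈ 500.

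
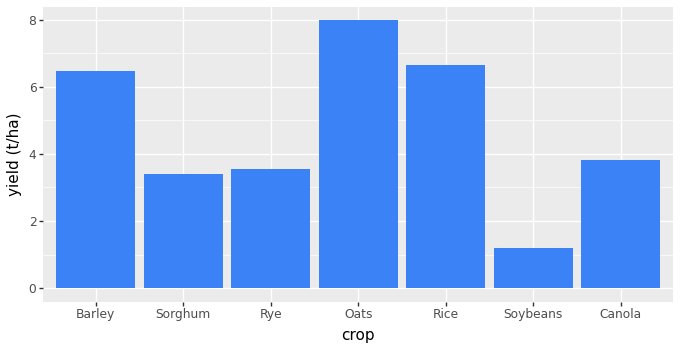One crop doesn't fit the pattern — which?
Oats

Oats ≈ 8; the rest sit between ≈ 1 and ≈ 7.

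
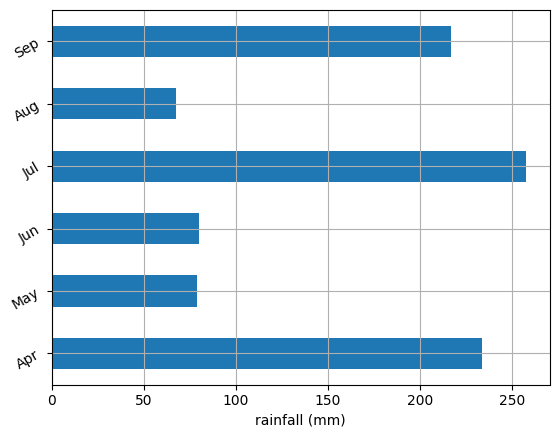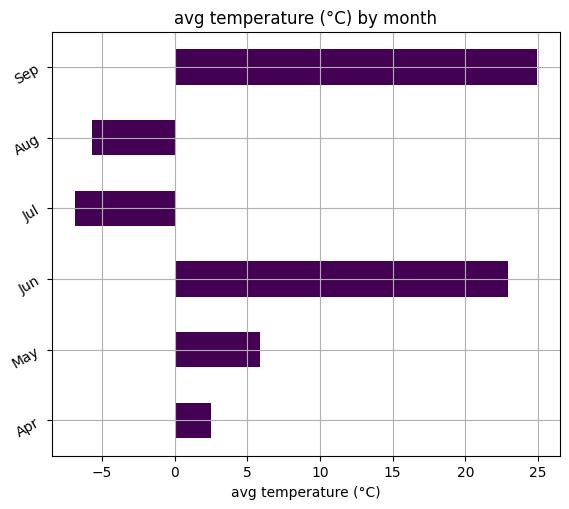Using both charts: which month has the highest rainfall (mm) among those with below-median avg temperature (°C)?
Chart 2 median avg temperature (°C) ≈ 5; below-median months: Apr, Jul, Aug. Among those, Jul has the highest rainfall (mm) (≈ 250).

Jul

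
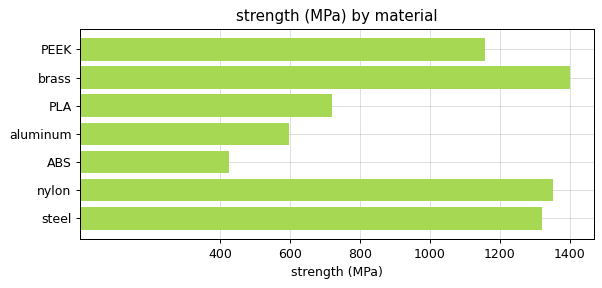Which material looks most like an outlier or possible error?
ABS ≈ 400; the rest sit between ≈ 600 and ≈ 1400.

ABS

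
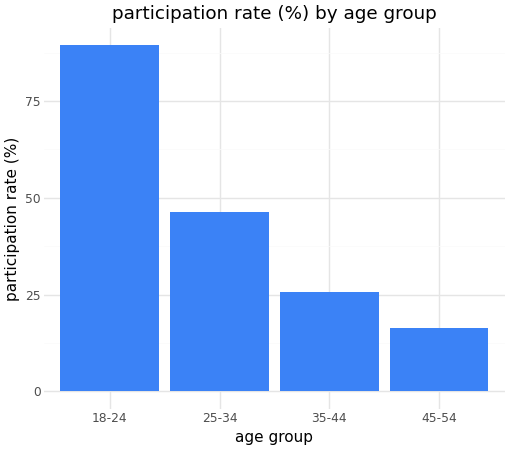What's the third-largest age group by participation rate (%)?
35-44

Top 4: 18-24 ≈ 90, 25-34 ≈ 50, 35-44 ≈ 30, 45-54 ≈ 20.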